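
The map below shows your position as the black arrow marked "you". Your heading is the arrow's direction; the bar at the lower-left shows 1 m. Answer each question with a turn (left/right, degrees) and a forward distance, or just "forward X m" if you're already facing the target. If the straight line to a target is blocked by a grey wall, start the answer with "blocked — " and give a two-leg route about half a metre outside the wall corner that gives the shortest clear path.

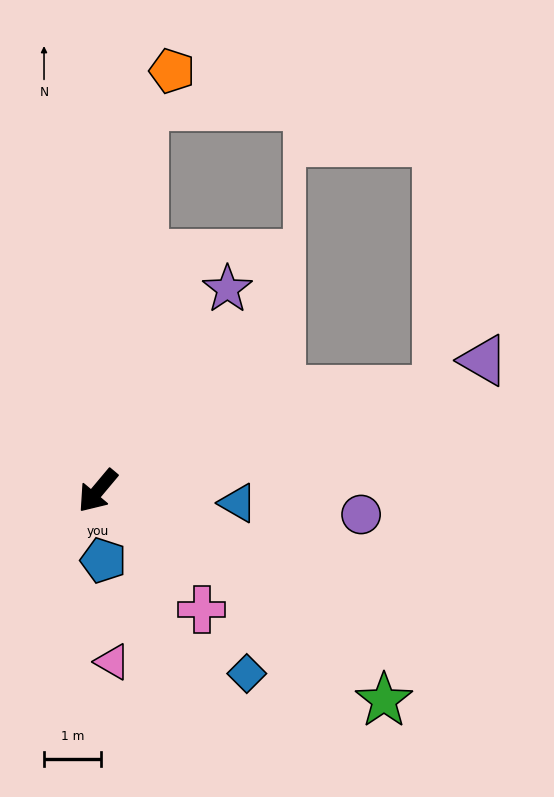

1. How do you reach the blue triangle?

turn left 125°, forward 2.5 m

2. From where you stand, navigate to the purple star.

turn right 173°, forward 4.2 m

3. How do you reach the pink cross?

turn left 81°, forward 2.8 m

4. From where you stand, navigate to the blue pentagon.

turn left 45°, forward 1.2 m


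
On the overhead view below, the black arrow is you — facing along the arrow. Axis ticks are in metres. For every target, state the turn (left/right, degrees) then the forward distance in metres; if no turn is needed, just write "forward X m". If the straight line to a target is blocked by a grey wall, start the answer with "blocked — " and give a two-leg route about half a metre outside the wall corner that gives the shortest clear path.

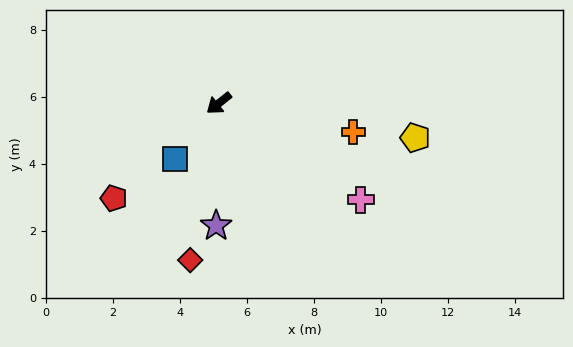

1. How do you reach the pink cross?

turn left 107°, forward 5.1 m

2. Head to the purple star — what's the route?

turn left 50°, forward 3.7 m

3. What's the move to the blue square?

turn left 13°, forward 2.1 m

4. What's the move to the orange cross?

turn left 129°, forward 4.1 m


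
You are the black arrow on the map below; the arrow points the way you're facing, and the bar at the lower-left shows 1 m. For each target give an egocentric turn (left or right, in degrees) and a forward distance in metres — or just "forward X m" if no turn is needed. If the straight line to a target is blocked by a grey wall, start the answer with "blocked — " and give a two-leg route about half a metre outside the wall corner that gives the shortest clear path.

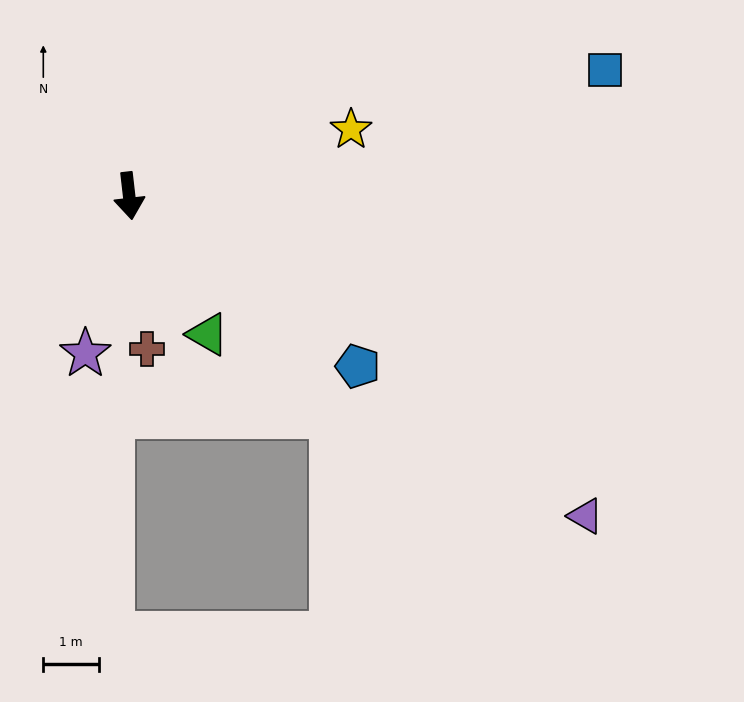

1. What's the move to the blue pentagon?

turn left 47°, forward 5.1 m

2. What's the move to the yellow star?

turn left 100°, forward 4.2 m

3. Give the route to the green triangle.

turn left 23°, forward 2.9 m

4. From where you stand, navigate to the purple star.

turn right 22°, forward 2.9 m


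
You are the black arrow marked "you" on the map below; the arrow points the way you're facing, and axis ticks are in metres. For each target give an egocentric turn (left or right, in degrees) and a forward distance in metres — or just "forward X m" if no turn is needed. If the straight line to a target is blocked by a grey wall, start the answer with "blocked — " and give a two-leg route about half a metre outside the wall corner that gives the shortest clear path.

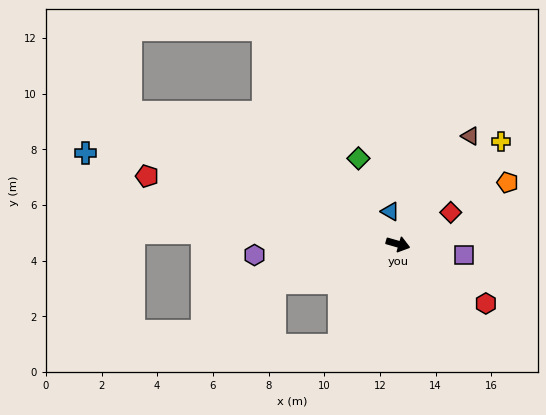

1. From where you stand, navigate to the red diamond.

turn left 47°, forward 2.2 m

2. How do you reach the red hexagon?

turn right 18°, forward 3.8 m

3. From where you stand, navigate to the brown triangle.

turn left 72°, forward 4.7 m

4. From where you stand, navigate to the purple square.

turn left 6°, forward 2.4 m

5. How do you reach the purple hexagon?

turn right 160°, forward 5.2 m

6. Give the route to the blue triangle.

turn left 119°, forward 1.2 m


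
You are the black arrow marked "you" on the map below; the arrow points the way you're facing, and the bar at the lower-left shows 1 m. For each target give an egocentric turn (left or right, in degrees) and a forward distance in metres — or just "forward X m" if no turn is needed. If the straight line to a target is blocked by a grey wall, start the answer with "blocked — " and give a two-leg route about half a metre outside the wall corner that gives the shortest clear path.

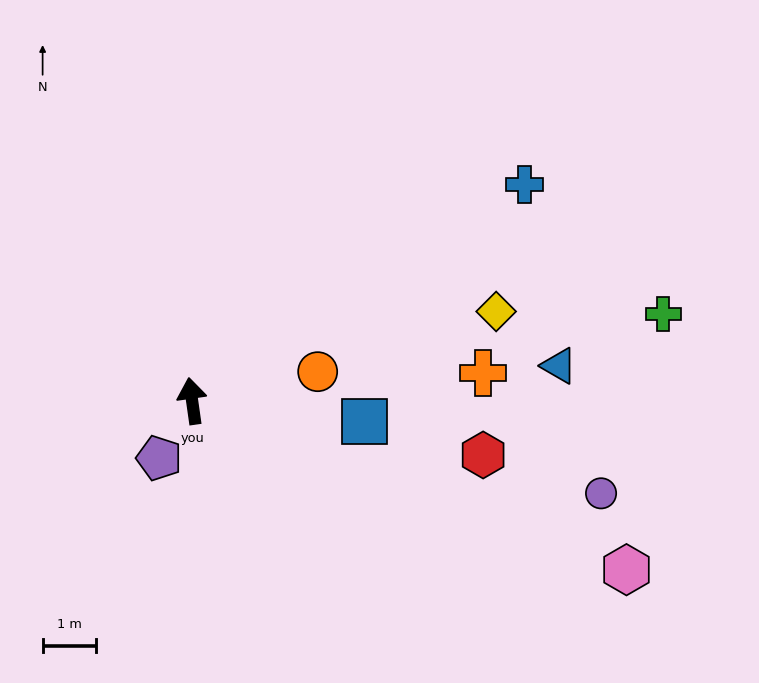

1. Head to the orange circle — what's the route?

turn right 85°, forward 2.4 m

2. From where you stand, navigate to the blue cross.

turn right 65°, forward 7.4 m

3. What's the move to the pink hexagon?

turn right 119°, forward 8.7 m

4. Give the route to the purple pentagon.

turn left 142°, forward 1.2 m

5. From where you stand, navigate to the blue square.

turn right 105°, forward 3.2 m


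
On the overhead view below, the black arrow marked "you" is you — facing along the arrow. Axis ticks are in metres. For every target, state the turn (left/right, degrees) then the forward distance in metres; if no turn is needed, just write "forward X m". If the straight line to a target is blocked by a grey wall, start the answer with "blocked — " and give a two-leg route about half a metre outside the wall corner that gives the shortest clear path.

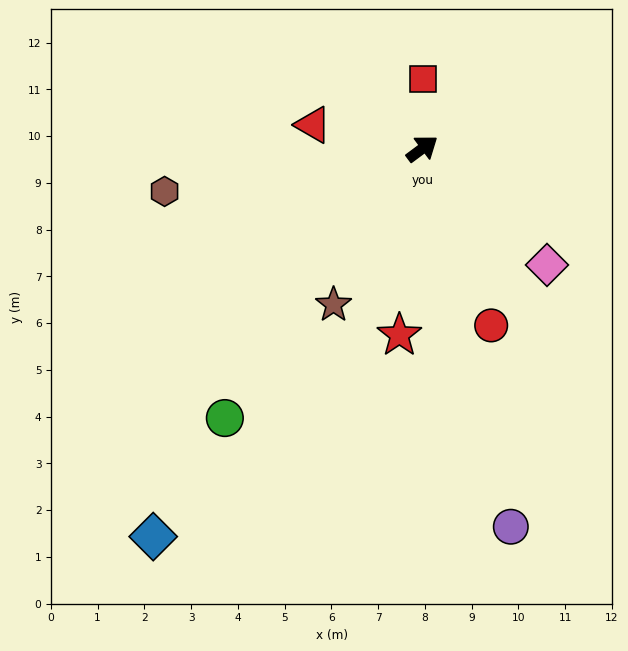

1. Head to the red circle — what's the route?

turn right 105°, forward 4.1 m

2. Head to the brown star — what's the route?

turn right 156°, forward 3.8 m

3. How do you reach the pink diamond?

turn right 80°, forward 3.6 m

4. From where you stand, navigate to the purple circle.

turn right 113°, forward 8.3 m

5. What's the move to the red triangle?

turn left 131°, forward 2.4 m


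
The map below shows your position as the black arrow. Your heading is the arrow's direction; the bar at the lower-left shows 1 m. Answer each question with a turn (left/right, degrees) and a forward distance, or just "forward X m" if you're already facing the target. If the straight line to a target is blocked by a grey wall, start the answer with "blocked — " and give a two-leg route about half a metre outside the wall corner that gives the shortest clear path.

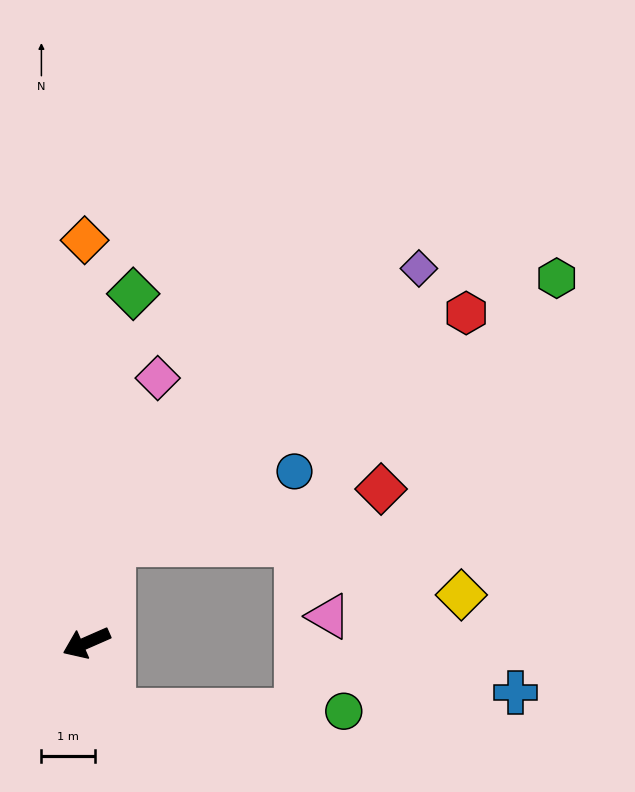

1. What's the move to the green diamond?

turn right 121°, forward 6.5 m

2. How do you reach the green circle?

blocked — turn left 88°, forward 1.4 m, then turn left 68°, forward 4.3 m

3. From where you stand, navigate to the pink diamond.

turn right 129°, forward 5.1 m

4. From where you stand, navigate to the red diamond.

blocked — turn right 129°, forward 1.9 m, then turn right 63°, forward 5.1 m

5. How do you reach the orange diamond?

turn right 113°, forward 7.5 m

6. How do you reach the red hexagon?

blocked — turn right 129°, forward 1.9 m, then turn right 42°, forward 7.8 m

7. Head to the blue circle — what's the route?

blocked — turn right 129°, forward 1.9 m, then turn right 53°, forward 3.6 m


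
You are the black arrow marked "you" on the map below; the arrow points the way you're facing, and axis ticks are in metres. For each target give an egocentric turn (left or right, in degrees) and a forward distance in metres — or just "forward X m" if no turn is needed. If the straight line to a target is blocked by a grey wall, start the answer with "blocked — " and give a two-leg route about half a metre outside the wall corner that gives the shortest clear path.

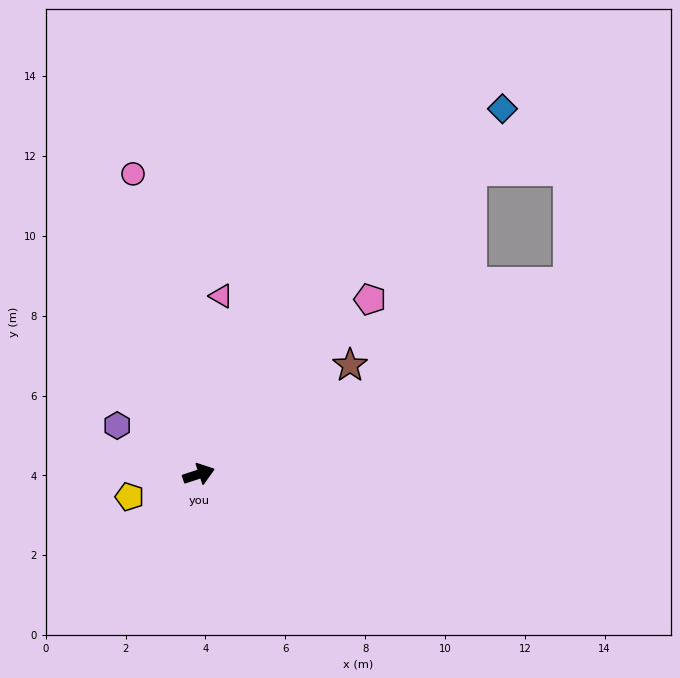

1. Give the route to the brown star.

turn left 18°, forward 4.7 m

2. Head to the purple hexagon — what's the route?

turn left 131°, forward 2.4 m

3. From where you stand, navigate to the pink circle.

turn left 84°, forward 7.7 m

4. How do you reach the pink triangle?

turn left 65°, forward 4.5 m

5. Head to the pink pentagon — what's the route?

turn left 27°, forward 6.1 m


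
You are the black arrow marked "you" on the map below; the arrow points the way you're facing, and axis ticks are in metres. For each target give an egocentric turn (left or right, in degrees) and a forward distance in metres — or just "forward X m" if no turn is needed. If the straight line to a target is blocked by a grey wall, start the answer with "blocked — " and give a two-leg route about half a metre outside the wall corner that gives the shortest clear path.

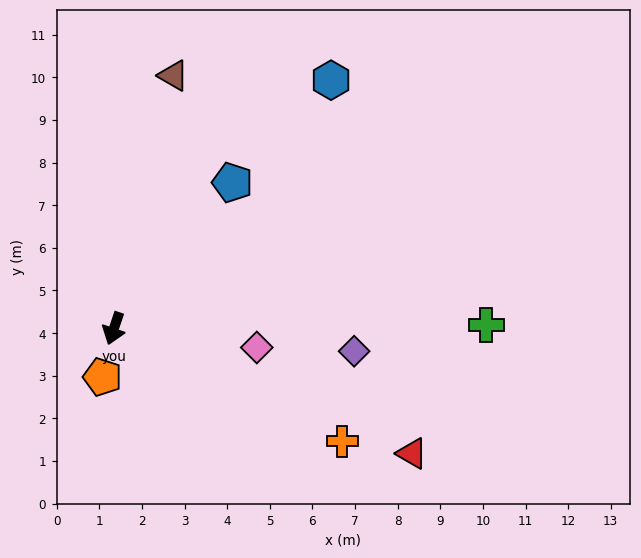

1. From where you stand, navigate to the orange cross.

turn left 82°, forward 6.0 m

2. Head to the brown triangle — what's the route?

turn right 175°, forward 6.1 m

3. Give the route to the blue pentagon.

turn left 160°, forward 4.4 m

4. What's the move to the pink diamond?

turn left 101°, forward 3.4 m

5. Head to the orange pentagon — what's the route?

turn left 5°, forward 1.2 m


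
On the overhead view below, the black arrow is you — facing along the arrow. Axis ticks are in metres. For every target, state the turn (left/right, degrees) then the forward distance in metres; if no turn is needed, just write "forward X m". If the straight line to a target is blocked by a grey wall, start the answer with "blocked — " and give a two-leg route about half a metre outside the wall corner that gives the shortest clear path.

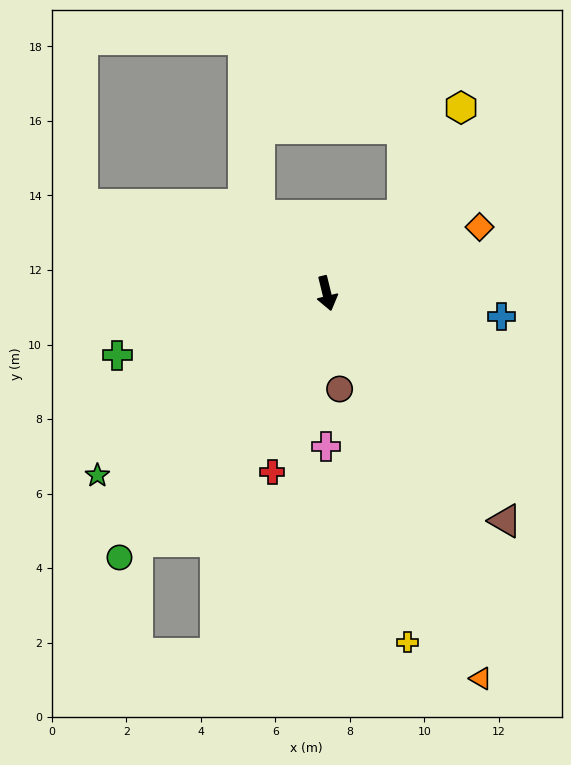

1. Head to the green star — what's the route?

turn right 65°, forward 7.9 m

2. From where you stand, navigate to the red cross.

turn right 31°, forward 5.0 m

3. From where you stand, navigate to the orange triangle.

turn left 8°, forward 11.1 m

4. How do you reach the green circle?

turn right 52°, forward 9.0 m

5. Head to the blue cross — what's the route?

turn left 69°, forward 4.7 m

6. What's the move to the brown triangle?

turn left 24°, forward 7.8 m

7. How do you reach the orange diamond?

turn left 100°, forward 4.5 m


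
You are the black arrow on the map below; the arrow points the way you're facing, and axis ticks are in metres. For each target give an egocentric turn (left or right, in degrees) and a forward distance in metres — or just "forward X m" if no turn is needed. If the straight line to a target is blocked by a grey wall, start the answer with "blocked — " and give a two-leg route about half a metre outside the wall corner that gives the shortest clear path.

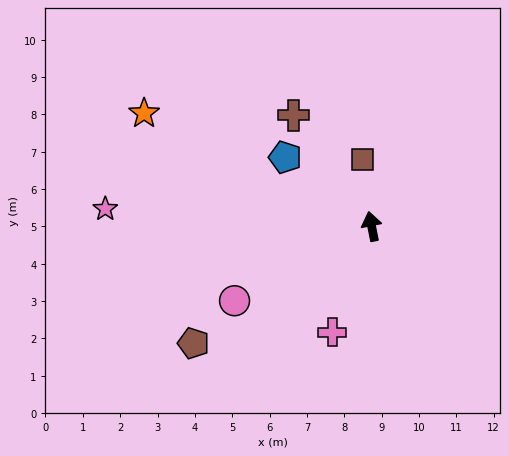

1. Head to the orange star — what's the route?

turn left 52°, forward 6.8 m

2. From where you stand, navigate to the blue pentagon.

turn left 40°, forward 3.0 m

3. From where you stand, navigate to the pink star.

turn left 75°, forward 7.1 m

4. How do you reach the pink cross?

turn left 148°, forward 3.0 m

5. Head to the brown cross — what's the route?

turn left 24°, forward 3.6 m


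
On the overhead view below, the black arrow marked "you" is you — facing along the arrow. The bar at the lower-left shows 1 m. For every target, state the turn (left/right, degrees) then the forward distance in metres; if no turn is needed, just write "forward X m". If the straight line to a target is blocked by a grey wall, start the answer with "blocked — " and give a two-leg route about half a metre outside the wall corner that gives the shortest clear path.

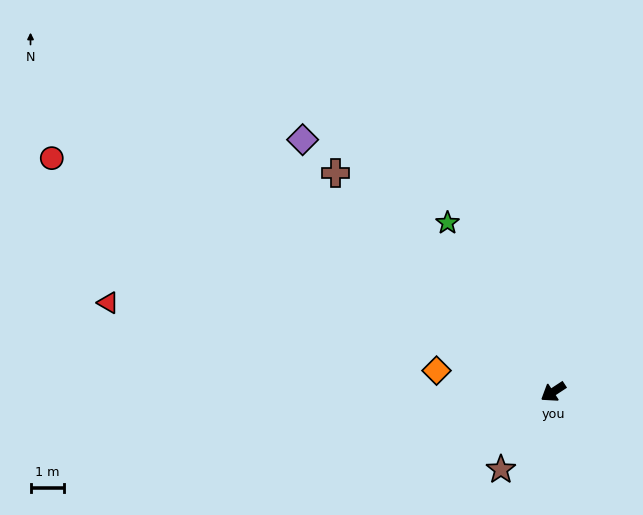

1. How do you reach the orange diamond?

turn right 44°, forward 3.5 m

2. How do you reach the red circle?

turn right 58°, forward 16.3 m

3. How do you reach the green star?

turn right 91°, forward 5.9 m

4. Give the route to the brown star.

turn left 23°, forward 2.8 m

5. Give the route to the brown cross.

turn right 78°, forward 9.1 m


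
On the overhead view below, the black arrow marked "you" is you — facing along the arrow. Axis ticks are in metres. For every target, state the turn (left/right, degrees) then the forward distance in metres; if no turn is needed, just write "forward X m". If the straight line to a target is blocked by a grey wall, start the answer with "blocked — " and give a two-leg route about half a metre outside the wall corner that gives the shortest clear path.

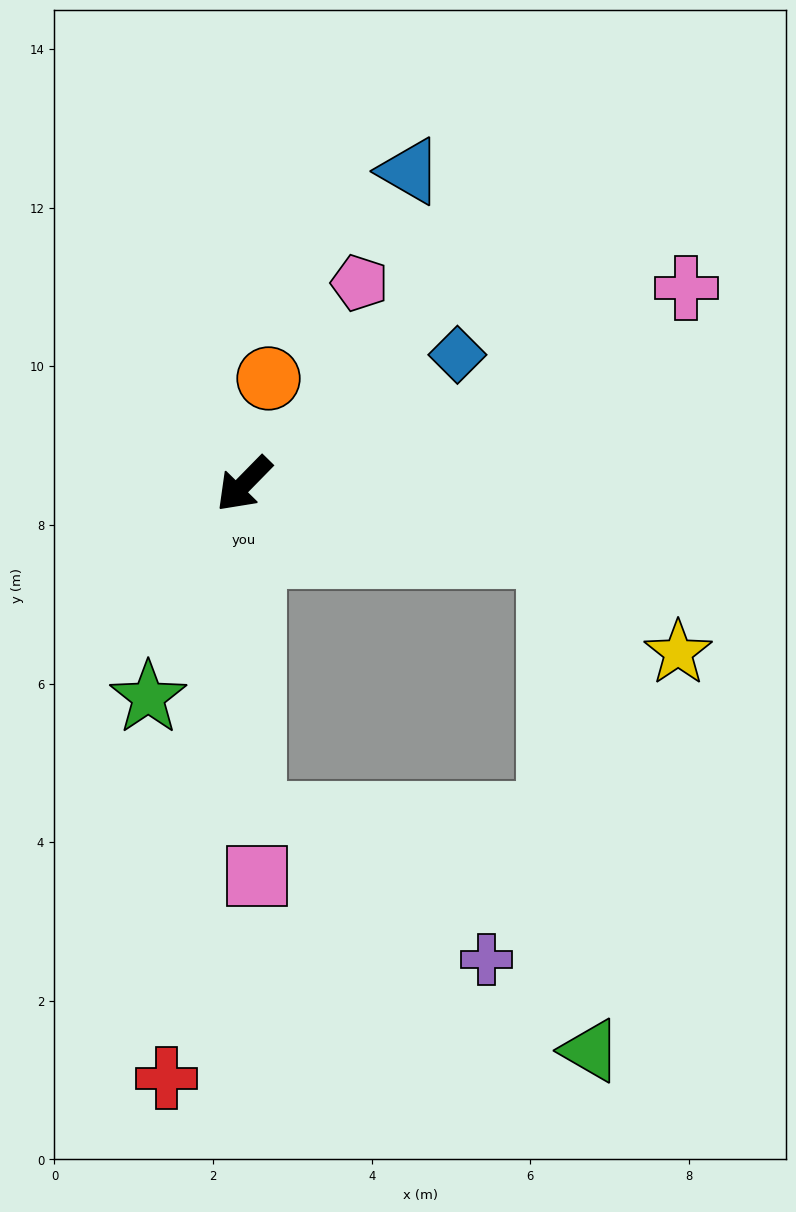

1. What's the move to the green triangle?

blocked — turn left 122°, forward 4.0 m, then turn right 73°, forward 6.3 m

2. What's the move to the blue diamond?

turn left 166°, forward 3.1 m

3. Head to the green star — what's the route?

turn left 20°, forward 2.9 m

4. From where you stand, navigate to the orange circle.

turn right 149°, forward 1.4 m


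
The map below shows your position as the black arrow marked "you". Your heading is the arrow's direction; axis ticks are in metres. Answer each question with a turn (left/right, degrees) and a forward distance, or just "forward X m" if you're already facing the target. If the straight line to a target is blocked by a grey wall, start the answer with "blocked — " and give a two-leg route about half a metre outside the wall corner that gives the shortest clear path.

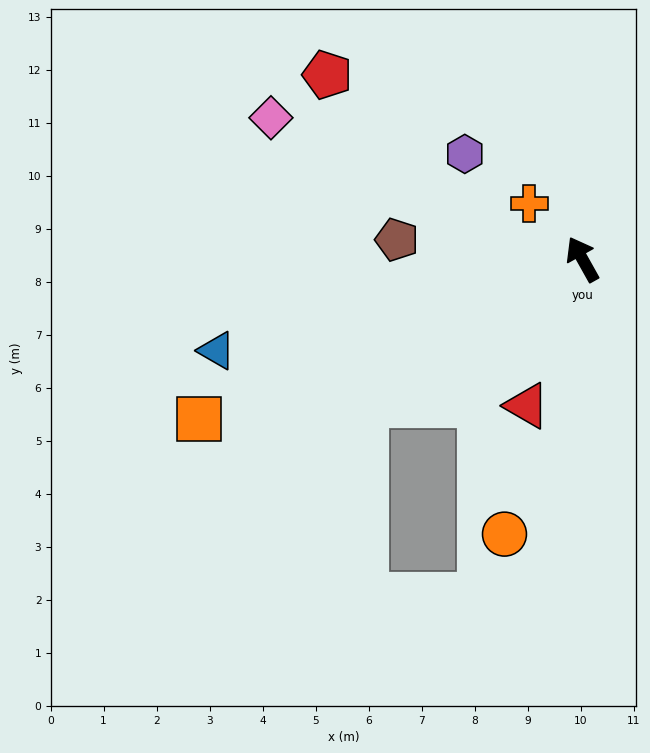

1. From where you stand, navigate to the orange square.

turn left 83°, forward 7.8 m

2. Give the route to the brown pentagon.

turn left 55°, forward 3.5 m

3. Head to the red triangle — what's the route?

turn left 130°, forward 3.0 m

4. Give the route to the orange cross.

turn left 15°, forward 1.5 m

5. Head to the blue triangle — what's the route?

turn left 75°, forward 7.1 m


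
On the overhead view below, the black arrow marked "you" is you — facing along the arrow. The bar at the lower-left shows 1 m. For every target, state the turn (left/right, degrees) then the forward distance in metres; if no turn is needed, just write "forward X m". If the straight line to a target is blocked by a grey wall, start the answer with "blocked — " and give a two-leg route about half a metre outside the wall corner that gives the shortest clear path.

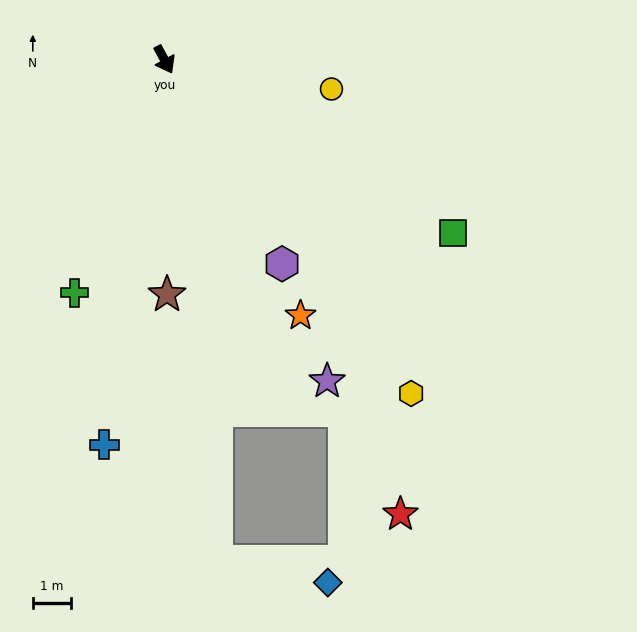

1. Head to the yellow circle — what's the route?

turn left 52°, forward 4.4 m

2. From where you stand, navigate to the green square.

turn left 30°, forward 8.7 m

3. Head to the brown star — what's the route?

turn right 28°, forward 6.1 m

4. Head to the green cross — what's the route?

turn right 50°, forward 6.5 m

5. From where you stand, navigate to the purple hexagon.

forward 6.1 m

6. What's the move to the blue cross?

turn right 37°, forward 10.1 m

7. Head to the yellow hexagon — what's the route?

turn left 8°, forward 10.8 m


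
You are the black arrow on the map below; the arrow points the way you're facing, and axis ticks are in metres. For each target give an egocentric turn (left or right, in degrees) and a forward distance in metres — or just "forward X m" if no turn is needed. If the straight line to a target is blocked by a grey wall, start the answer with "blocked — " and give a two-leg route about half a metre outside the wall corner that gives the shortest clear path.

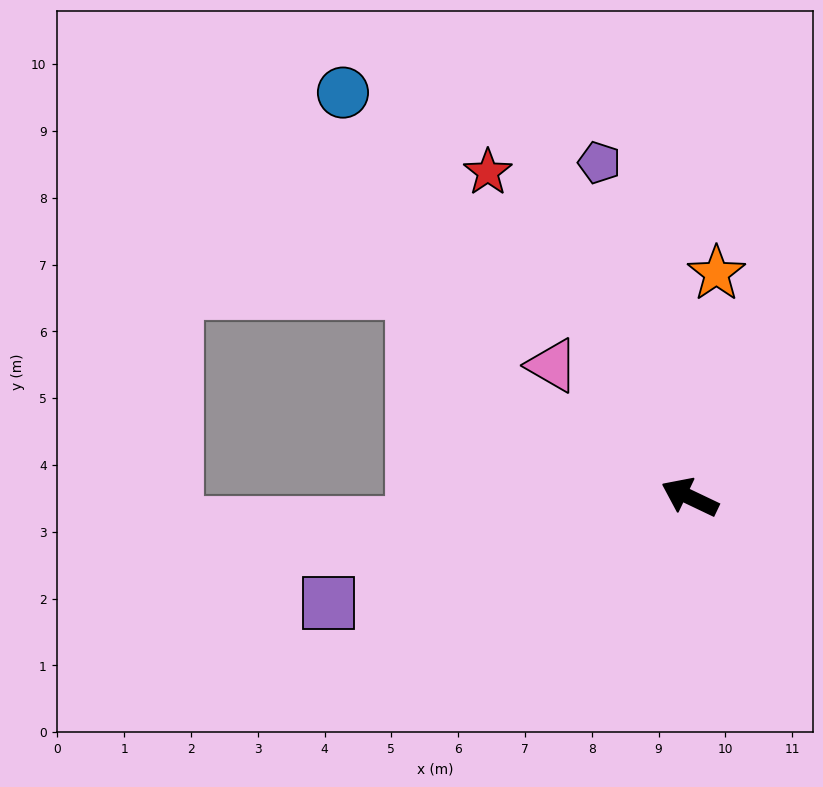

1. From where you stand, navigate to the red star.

turn right 33°, forward 5.7 m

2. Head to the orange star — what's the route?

turn right 71°, forward 3.4 m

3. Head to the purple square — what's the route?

turn left 42°, forward 5.6 m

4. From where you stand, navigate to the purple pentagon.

turn right 49°, forward 5.2 m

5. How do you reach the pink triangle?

turn right 18°, forward 2.9 m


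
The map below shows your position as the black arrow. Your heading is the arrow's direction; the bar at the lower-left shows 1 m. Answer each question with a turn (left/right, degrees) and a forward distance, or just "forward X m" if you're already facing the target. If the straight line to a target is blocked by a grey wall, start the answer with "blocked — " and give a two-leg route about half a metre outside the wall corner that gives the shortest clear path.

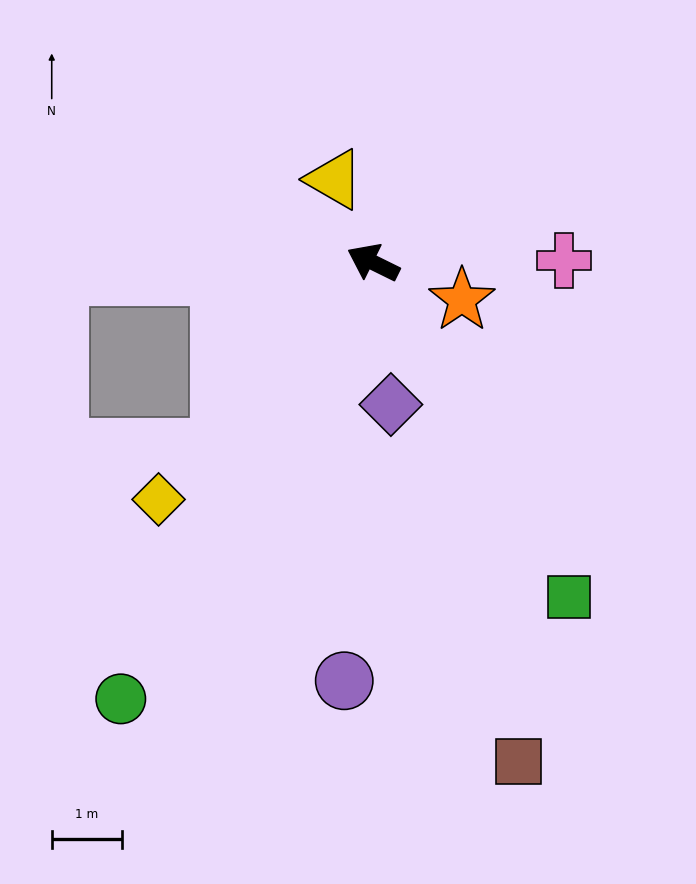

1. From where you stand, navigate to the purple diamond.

turn left 123°, forward 2.0 m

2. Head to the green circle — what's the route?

turn left 86°, forward 7.2 m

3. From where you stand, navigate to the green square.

turn left 147°, forward 5.5 m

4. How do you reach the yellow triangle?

turn right 39°, forward 1.3 m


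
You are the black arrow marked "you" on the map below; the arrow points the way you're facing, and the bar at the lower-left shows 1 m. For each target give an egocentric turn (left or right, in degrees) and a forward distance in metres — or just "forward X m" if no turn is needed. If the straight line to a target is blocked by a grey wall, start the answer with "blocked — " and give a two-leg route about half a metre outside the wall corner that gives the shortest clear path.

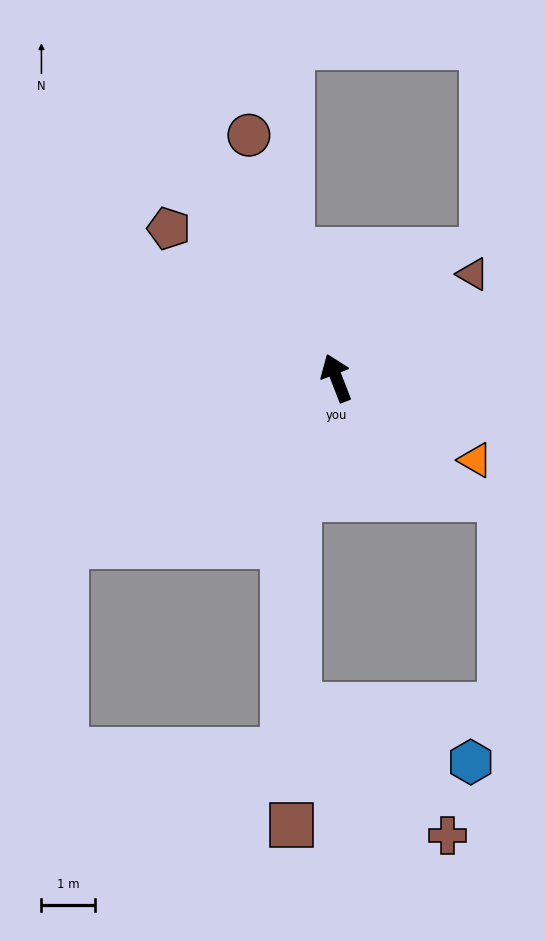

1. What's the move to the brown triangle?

turn right 74°, forward 3.2 m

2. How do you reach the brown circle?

forward 4.8 m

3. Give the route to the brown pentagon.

turn left 27°, forward 4.2 m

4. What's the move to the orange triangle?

turn right 142°, forward 3.0 m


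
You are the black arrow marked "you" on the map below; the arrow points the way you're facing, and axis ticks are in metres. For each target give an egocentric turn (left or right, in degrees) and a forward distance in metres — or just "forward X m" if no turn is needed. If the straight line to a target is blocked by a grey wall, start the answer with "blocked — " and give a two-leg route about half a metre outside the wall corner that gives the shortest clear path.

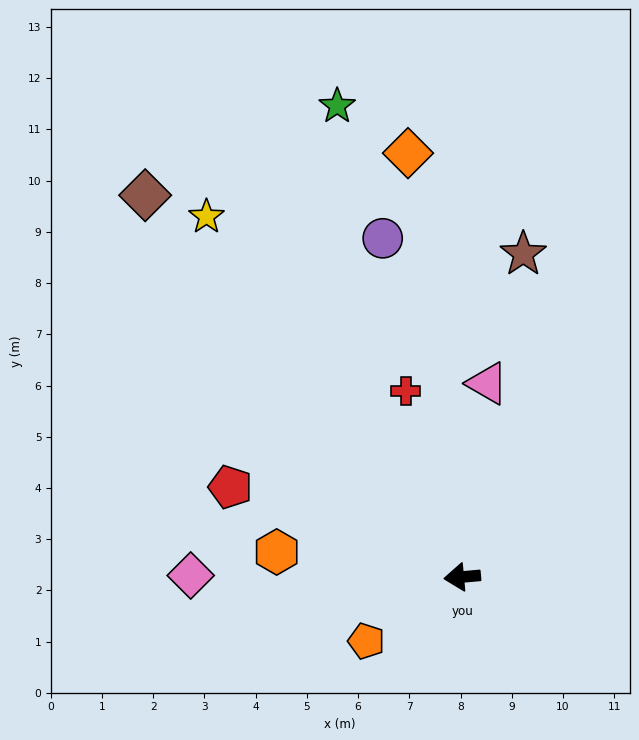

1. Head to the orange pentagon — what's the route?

turn left 29°, forward 2.3 m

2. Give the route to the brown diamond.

turn right 55°, forward 9.7 m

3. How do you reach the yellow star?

turn right 60°, forward 8.6 m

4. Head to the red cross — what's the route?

turn right 78°, forward 3.8 m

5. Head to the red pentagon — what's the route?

turn right 26°, forward 4.9 m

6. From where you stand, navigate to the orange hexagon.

turn right 13°, forward 3.7 m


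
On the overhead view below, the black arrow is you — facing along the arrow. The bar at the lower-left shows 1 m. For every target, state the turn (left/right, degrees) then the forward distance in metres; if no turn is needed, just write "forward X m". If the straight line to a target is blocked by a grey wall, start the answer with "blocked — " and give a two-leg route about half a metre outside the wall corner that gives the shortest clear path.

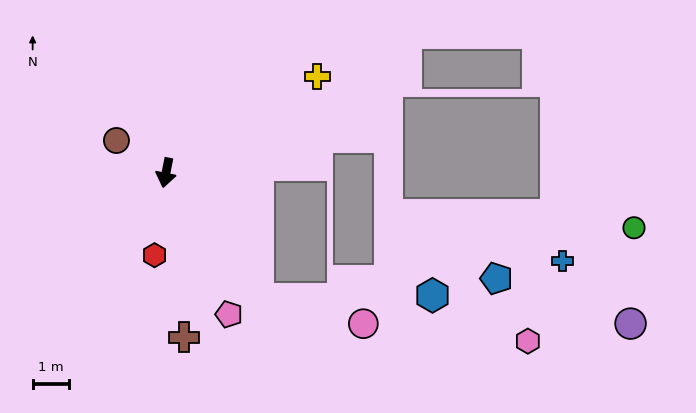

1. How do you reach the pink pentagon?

turn left 35°, forward 4.2 m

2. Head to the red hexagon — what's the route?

turn left 3°, forward 2.3 m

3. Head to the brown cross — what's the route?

turn left 17°, forward 4.5 m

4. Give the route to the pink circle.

blocked — turn left 48°, forward 4.2 m, then turn left 40°, forward 2.9 m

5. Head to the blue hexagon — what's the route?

blocked — turn left 48°, forward 4.2 m, then turn left 54°, forward 4.7 m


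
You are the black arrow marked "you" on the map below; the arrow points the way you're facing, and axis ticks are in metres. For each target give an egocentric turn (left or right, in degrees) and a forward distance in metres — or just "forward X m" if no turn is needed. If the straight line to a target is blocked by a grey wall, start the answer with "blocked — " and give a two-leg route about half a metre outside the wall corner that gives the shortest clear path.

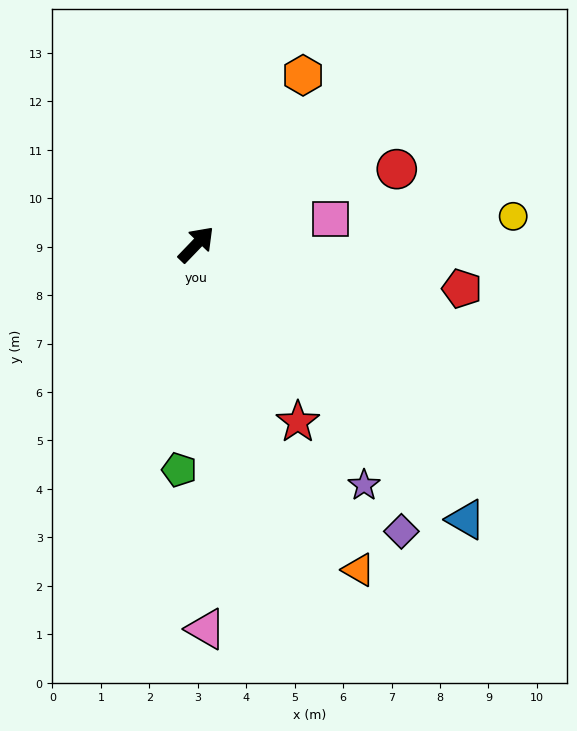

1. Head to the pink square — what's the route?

turn right 36°, forward 2.8 m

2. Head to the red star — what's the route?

turn right 106°, forward 4.2 m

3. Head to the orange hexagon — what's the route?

turn left 12°, forward 4.1 m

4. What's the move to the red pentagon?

turn right 56°, forward 5.6 m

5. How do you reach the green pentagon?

turn right 140°, forward 4.7 m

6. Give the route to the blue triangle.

turn right 92°, forward 8.0 m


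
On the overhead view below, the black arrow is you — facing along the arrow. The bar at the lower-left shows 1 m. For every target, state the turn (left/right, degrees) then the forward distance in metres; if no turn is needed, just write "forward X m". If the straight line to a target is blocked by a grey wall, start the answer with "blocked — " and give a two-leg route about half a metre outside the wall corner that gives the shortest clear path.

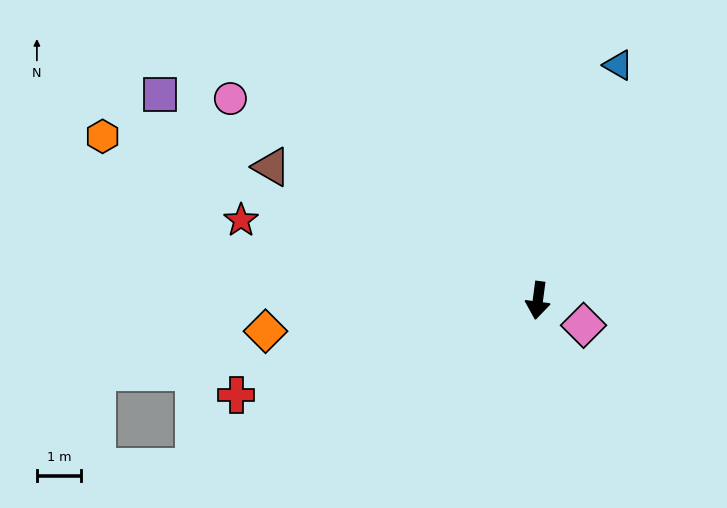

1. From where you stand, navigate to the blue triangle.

turn left 169°, forward 5.6 m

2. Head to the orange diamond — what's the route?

turn right 76°, forward 6.2 m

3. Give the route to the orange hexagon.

turn right 103°, forward 10.5 m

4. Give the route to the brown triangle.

turn right 109°, forward 6.7 m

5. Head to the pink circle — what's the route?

turn right 116°, forward 8.3 m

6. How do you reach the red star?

turn right 98°, forward 6.9 m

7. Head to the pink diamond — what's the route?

turn left 69°, forward 1.2 m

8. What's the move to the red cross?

turn right 65°, forward 7.1 m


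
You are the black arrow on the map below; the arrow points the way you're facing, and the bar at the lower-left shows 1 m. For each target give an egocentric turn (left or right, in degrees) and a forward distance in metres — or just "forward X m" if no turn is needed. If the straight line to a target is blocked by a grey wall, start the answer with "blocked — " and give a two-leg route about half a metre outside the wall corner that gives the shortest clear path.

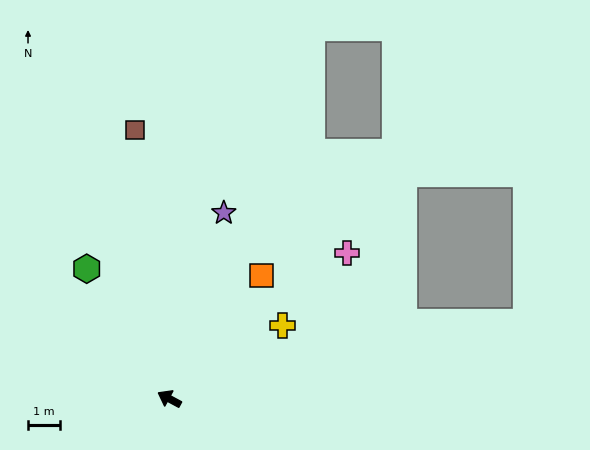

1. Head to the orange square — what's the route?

turn right 99°, forward 4.9 m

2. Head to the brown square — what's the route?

turn right 54°, forward 8.6 m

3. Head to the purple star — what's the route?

turn right 78°, forward 6.1 m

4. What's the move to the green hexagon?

turn right 29°, forward 4.9 m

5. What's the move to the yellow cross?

turn right 119°, forward 4.3 m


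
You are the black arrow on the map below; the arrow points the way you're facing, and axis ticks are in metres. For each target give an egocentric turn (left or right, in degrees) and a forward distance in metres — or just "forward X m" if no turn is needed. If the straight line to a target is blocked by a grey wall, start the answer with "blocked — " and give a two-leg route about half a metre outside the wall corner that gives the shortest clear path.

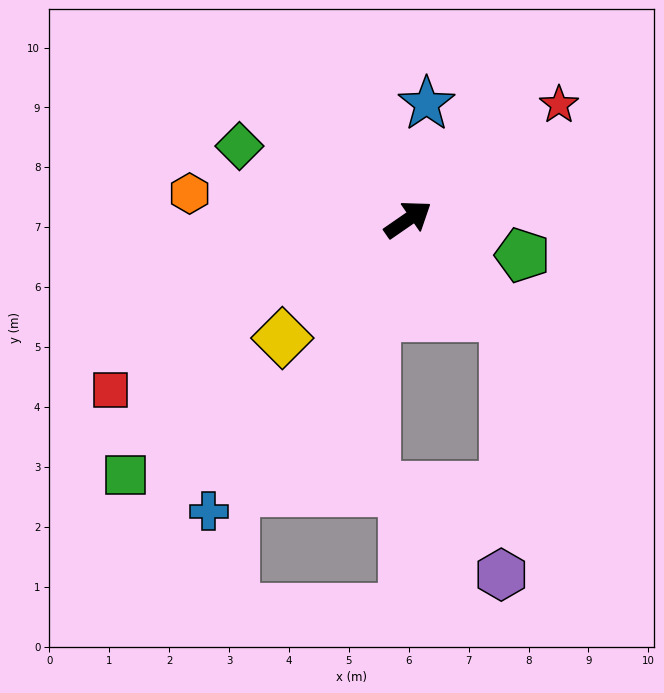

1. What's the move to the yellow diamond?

turn right 171°, forward 2.9 m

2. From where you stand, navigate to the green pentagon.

turn right 52°, forward 2.0 m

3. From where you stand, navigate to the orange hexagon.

turn left 139°, forward 3.7 m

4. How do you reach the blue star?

turn left 46°, forward 2.0 m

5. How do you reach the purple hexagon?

blocked — turn right 79°, forward 2.3 m, then turn right 47°, forward 4.3 m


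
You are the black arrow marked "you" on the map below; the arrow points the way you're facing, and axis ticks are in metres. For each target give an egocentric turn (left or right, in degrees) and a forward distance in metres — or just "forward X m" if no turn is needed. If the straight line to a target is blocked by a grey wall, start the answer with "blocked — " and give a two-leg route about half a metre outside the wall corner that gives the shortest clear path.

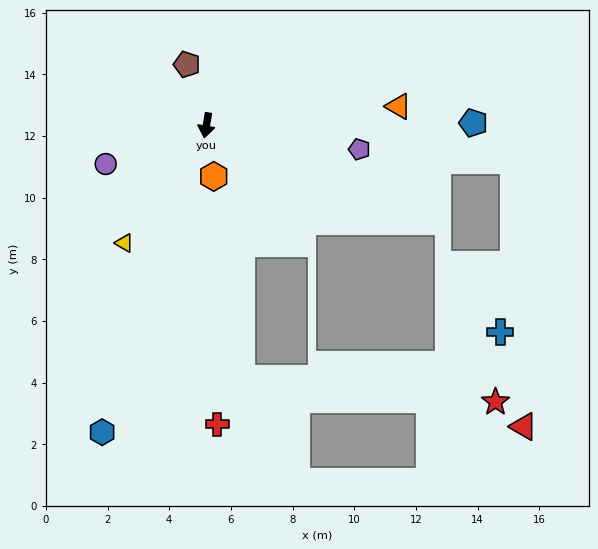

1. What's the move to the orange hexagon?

turn left 18°, forward 1.7 m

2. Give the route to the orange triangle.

turn left 105°, forward 6.3 m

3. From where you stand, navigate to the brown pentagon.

turn right 153°, forward 2.1 m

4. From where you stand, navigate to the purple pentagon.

turn left 91°, forward 5.0 m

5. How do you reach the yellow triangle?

turn right 25°, forward 4.7 m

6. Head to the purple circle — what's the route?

turn right 59°, forward 3.5 m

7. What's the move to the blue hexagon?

turn right 9°, forward 10.5 m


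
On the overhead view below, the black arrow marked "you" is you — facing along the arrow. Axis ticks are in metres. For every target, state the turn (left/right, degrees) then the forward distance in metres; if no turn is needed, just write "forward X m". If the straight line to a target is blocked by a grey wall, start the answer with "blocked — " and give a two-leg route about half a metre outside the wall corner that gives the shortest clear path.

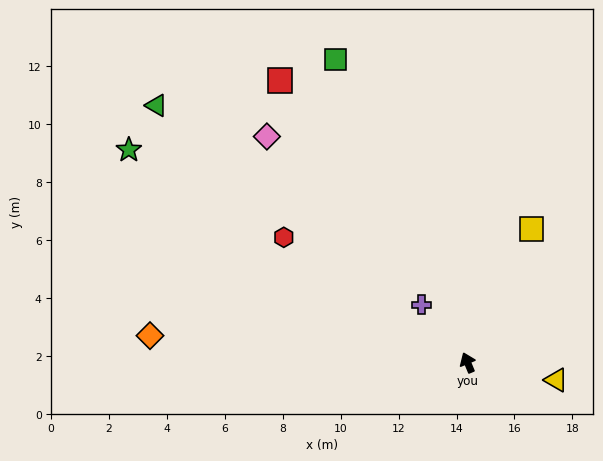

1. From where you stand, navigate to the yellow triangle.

turn right 124°, forward 3.1 m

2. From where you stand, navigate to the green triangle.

turn left 28°, forward 13.9 m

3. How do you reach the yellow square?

turn right 48°, forward 5.1 m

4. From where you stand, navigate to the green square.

forward 11.4 m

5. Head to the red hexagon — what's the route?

turn left 33°, forward 7.7 m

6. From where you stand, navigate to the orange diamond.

turn left 63°, forward 11.0 m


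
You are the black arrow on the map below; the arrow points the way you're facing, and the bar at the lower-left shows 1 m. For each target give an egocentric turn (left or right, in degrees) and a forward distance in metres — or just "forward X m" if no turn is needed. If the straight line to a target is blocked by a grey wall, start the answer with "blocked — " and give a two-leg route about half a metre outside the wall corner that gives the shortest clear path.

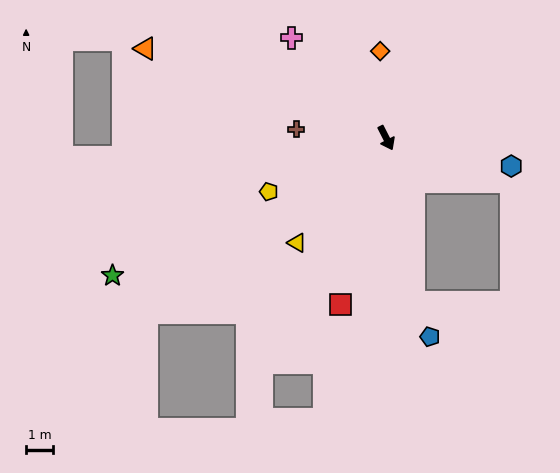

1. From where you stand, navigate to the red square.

turn right 42°, forward 6.3 m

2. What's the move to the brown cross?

turn right 123°, forward 3.3 m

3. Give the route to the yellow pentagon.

turn right 92°, forward 4.7 m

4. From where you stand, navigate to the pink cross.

turn right 164°, forward 5.1 m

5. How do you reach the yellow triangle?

turn right 67°, forward 5.1 m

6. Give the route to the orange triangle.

turn right 137°, forward 9.4 m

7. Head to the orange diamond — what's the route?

turn left 157°, forward 3.2 m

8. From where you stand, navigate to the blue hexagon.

turn left 50°, forward 4.7 m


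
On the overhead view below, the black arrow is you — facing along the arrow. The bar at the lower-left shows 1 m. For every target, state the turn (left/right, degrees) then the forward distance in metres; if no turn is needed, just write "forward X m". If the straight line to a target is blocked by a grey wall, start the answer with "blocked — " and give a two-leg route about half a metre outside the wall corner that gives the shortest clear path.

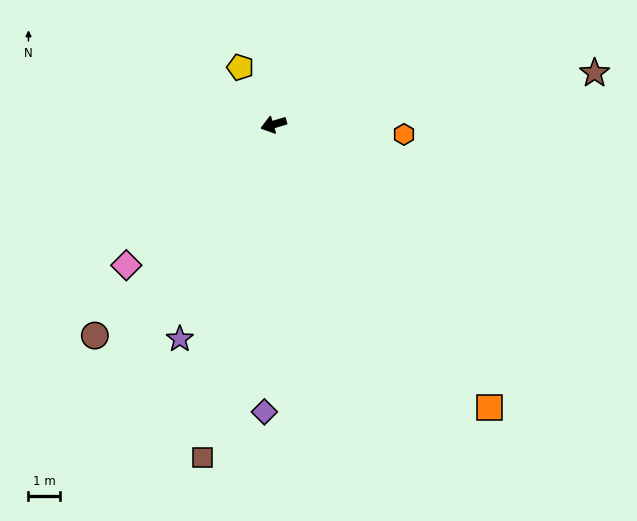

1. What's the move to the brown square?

turn left 61°, forward 10.7 m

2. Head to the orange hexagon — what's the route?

turn left 159°, forward 4.1 m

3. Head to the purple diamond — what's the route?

turn left 71°, forward 9.1 m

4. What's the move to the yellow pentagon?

turn right 76°, forward 2.1 m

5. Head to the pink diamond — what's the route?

turn left 27°, forward 6.4 m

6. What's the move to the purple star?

turn left 50°, forward 7.4 m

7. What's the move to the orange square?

turn left 111°, forward 11.2 m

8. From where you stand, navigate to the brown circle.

turn left 33°, forward 8.7 m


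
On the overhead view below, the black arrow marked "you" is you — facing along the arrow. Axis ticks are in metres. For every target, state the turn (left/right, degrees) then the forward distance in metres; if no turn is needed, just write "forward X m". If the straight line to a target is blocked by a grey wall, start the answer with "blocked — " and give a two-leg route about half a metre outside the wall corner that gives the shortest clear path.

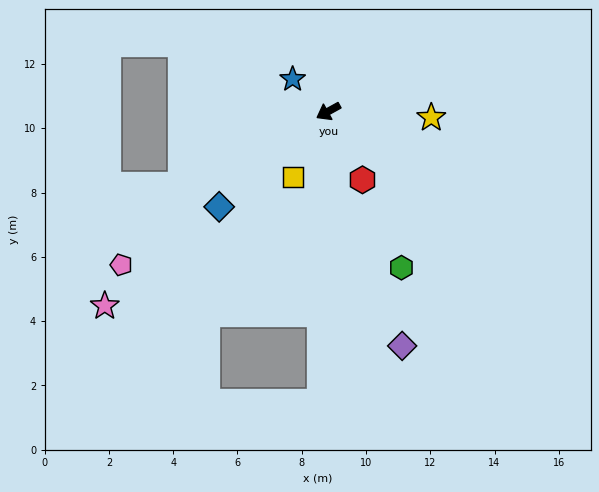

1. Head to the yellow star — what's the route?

turn left 148°, forward 3.2 m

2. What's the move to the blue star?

turn right 71°, forward 1.5 m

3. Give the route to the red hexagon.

turn left 88°, forward 2.4 m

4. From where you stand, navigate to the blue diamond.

turn left 12°, forward 4.5 m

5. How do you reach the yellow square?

turn left 33°, forward 2.3 m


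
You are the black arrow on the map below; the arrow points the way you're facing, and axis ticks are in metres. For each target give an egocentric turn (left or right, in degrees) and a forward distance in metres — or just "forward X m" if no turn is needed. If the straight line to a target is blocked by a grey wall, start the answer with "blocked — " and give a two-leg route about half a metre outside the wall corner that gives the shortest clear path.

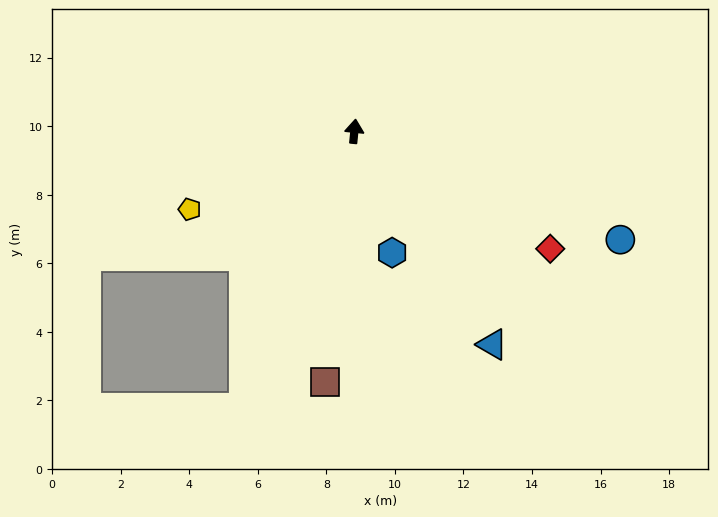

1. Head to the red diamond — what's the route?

turn right 115°, forward 6.7 m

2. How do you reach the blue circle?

turn right 106°, forward 8.4 m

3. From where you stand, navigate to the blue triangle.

turn right 141°, forward 7.4 m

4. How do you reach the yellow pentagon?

turn left 121°, forward 5.3 m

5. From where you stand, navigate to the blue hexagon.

turn right 157°, forward 3.7 m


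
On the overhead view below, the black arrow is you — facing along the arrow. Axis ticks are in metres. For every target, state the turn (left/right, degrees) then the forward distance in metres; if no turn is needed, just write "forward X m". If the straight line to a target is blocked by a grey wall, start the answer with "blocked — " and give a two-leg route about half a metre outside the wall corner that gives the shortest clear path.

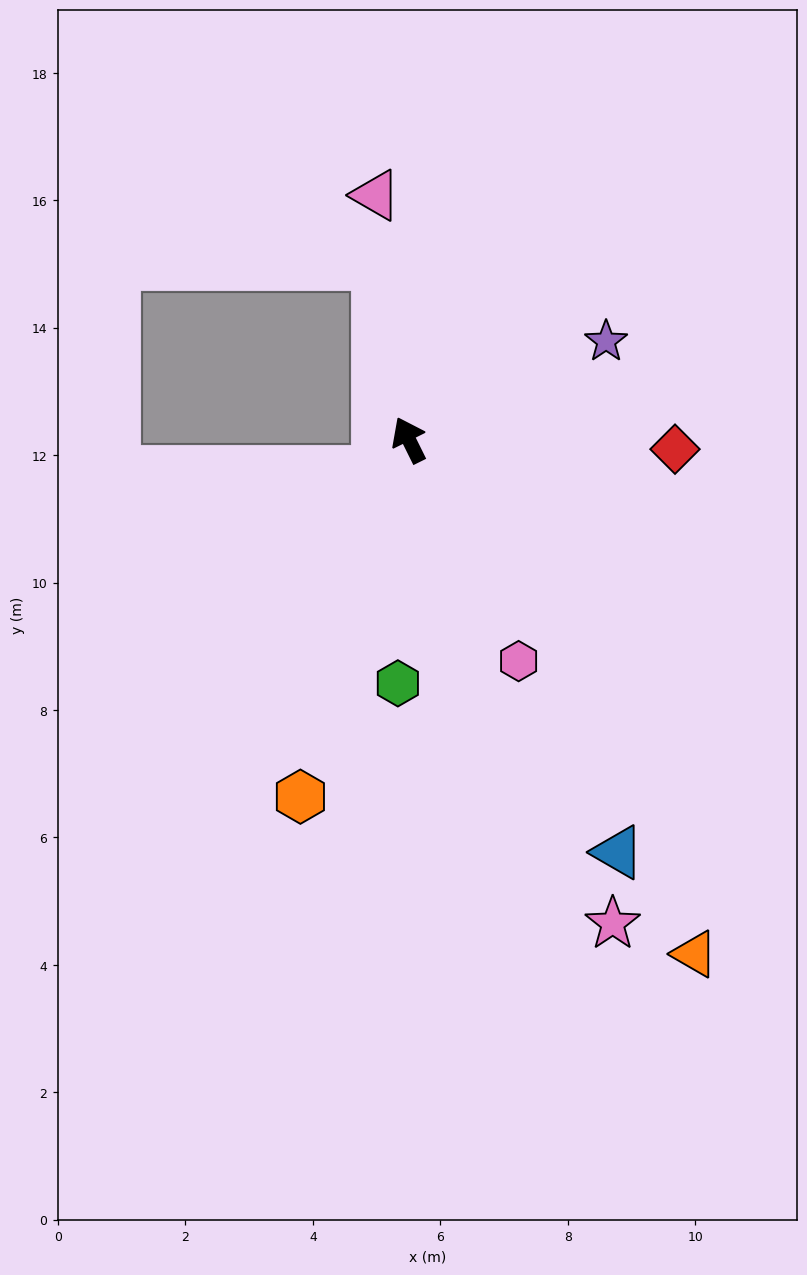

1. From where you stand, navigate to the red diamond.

turn right 118°, forward 4.2 m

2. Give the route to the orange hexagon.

turn left 137°, forward 5.9 m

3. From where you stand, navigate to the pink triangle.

turn right 19°, forward 3.9 m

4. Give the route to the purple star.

turn right 90°, forward 3.5 m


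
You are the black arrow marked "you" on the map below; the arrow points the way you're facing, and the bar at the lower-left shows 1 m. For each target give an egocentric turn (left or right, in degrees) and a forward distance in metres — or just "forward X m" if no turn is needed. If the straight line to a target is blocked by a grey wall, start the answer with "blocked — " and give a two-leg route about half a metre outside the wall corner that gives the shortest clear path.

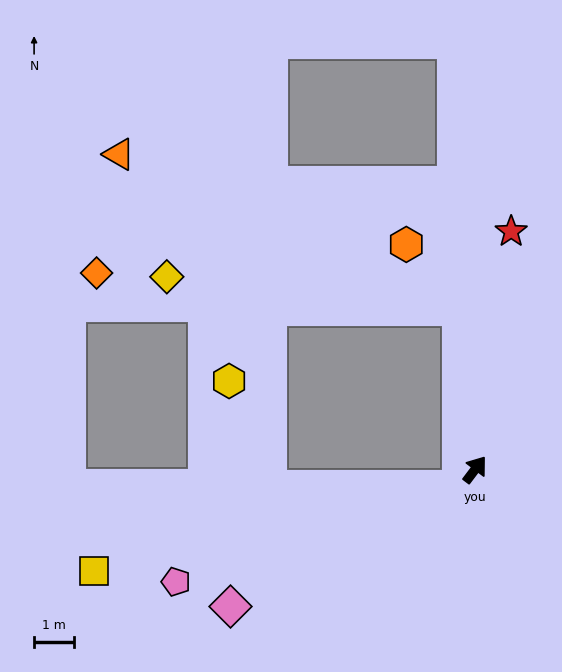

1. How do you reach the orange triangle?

blocked — turn left 43°, forward 4.0 m, then turn left 60°, forward 9.3 m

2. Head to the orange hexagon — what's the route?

blocked — turn left 43°, forward 4.0 m, then turn left 33°, forward 2.1 m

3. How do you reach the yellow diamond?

blocked — turn left 43°, forward 4.0 m, then turn left 78°, forward 7.3 m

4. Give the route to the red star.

turn left 28°, forward 6.0 m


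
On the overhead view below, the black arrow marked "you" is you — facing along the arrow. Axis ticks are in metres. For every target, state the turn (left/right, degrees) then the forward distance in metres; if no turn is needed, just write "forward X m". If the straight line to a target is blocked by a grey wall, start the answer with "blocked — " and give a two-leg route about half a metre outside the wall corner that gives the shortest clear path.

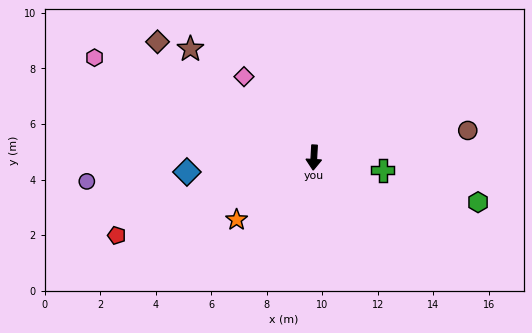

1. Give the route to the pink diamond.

turn right 136°, forward 3.8 m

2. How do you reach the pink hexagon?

turn right 111°, forward 8.7 m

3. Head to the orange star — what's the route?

turn right 48°, forward 3.6 m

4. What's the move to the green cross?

turn left 83°, forward 2.5 m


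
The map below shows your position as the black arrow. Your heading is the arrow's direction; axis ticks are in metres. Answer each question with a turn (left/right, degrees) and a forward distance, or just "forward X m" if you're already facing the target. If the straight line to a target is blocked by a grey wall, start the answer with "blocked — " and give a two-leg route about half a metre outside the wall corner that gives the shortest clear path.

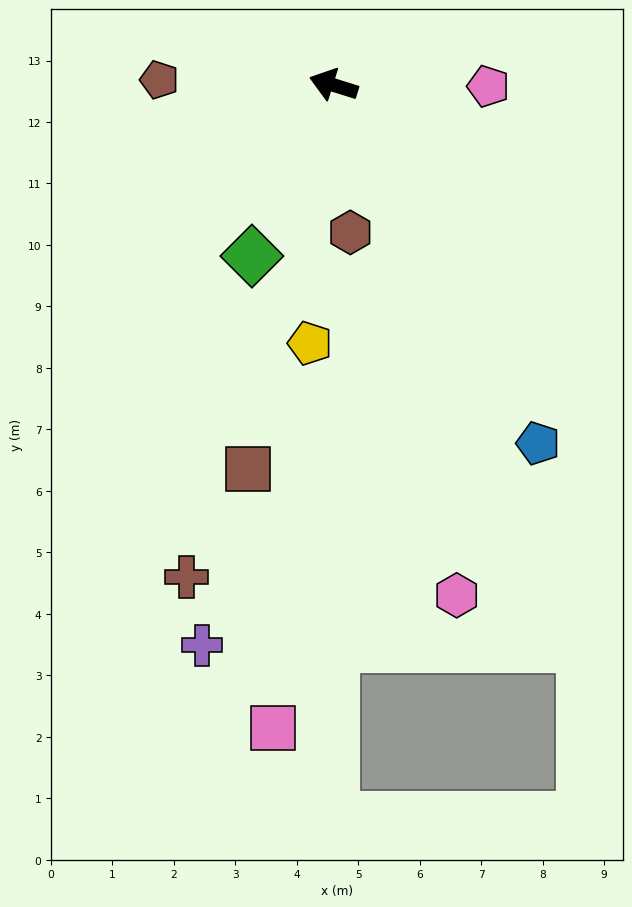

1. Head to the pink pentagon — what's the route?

turn right 163°, forward 2.5 m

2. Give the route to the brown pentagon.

turn left 16°, forward 2.8 m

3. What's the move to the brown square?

turn left 95°, forward 6.4 m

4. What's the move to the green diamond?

turn left 82°, forward 3.1 m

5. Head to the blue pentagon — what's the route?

turn left 137°, forward 6.7 m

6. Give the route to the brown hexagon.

turn left 114°, forward 2.4 m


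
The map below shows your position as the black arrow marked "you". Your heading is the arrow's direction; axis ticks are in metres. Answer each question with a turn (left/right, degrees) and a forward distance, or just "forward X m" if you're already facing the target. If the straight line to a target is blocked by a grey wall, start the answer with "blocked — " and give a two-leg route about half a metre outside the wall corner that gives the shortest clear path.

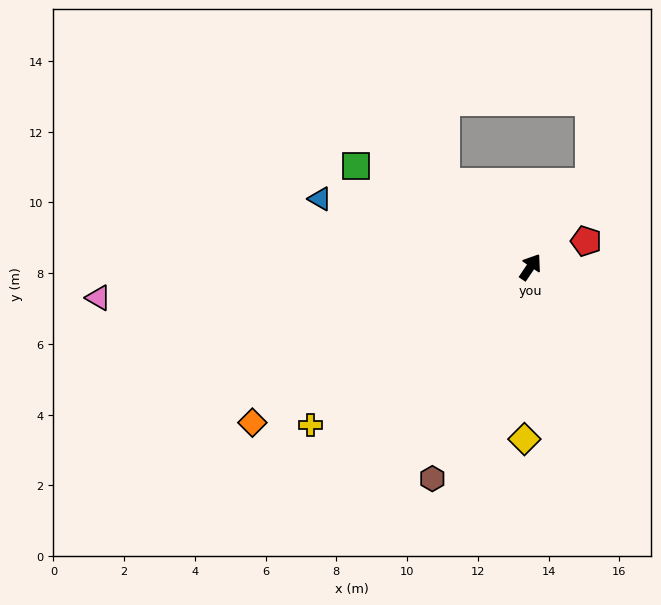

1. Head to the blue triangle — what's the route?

turn left 106°, forward 6.3 m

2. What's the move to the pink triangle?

turn left 128°, forward 12.2 m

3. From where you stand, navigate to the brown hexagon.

turn right 171°, forward 6.6 m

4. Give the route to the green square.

turn left 94°, forward 5.7 m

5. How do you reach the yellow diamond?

turn right 148°, forward 4.9 m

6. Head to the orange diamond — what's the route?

turn left 153°, forward 9.0 m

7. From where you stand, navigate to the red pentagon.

turn right 31°, forward 1.7 m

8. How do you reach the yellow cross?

turn left 160°, forward 7.7 m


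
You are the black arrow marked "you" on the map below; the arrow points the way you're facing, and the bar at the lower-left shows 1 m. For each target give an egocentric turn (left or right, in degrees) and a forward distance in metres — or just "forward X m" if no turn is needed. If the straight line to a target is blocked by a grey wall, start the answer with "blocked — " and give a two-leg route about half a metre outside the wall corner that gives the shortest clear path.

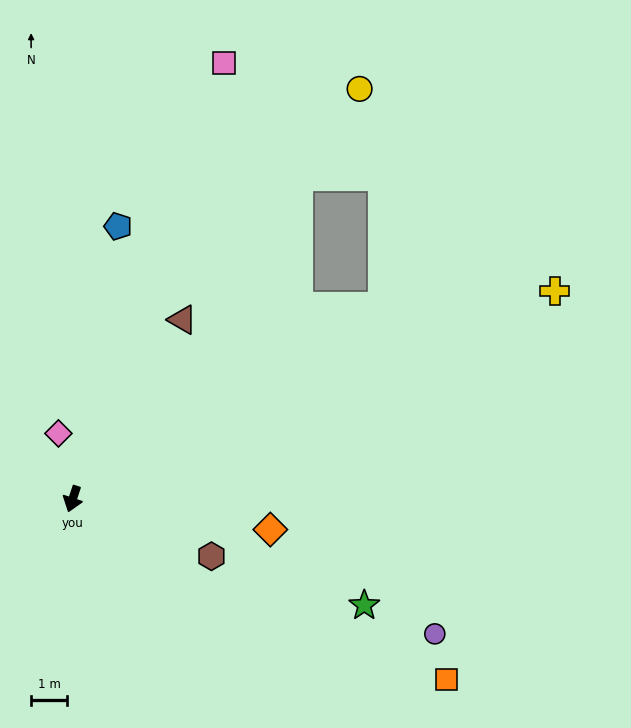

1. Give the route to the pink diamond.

turn right 149°, forward 1.9 m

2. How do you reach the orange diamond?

turn left 100°, forward 5.6 m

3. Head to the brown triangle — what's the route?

turn left 167°, forward 5.8 m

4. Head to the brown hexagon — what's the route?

turn left 86°, forward 4.2 m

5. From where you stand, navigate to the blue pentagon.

turn right 171°, forward 7.7 m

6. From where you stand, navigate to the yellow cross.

turn left 132°, forward 14.6 m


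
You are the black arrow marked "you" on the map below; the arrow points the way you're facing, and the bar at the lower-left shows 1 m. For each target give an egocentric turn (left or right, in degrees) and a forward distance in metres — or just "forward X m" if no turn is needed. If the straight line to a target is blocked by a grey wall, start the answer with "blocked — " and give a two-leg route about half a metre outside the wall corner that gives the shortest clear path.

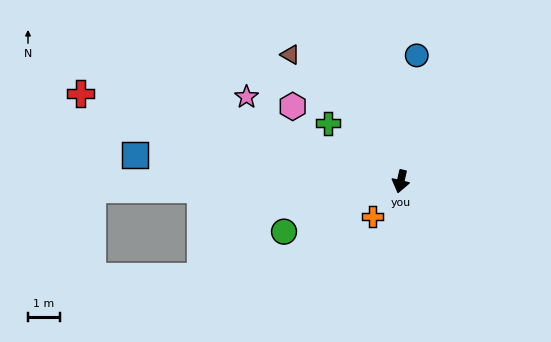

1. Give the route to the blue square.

turn right 83°, forward 8.4 m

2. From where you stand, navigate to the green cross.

turn right 116°, forward 2.9 m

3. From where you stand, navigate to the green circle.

turn right 54°, forward 4.0 m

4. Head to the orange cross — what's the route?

turn right 25°, forward 1.4 m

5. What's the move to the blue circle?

turn right 174°, forward 4.0 m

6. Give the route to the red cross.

turn right 92°, forward 10.4 m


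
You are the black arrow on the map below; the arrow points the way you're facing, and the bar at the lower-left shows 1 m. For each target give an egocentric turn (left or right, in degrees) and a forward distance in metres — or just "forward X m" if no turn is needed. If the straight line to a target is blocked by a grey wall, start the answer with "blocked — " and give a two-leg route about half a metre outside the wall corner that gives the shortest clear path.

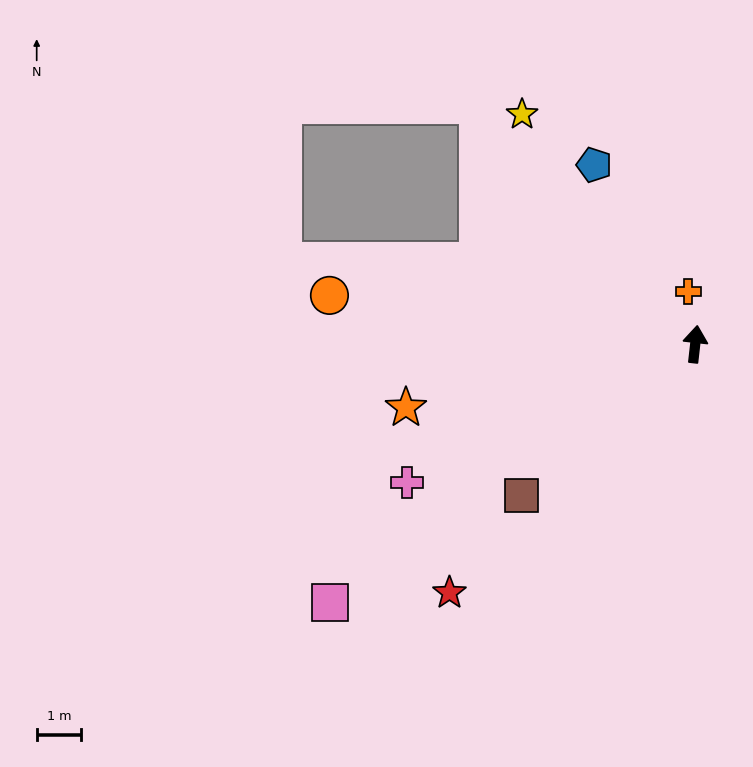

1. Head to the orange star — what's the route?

turn left 109°, forward 6.7 m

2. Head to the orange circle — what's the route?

turn left 89°, forward 8.3 m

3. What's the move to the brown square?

turn left 137°, forward 5.2 m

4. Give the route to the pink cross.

turn left 122°, forward 7.2 m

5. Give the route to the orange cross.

turn left 14°, forward 1.2 m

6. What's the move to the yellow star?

turn left 43°, forward 6.5 m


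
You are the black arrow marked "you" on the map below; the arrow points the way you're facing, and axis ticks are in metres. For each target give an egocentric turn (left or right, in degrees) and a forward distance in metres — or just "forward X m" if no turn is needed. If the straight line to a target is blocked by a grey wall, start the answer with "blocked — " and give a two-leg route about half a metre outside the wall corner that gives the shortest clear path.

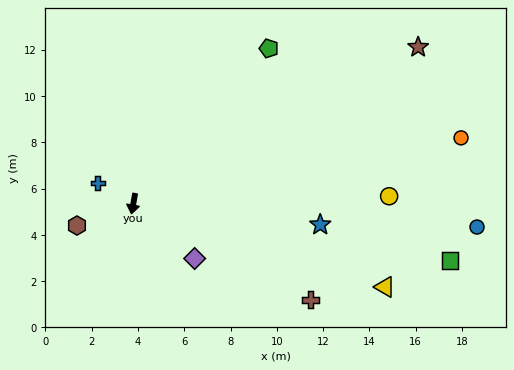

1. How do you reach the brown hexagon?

turn right 59°, forward 2.6 m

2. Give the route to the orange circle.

turn left 111°, forward 14.5 m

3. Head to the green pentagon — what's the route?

turn left 149°, forward 8.9 m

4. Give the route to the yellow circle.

turn left 102°, forward 11.1 m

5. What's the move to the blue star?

turn left 94°, forward 8.1 m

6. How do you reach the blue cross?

turn right 110°, forward 1.8 m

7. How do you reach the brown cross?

turn left 72°, forward 8.7 m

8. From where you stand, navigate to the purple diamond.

turn left 58°, forward 3.6 m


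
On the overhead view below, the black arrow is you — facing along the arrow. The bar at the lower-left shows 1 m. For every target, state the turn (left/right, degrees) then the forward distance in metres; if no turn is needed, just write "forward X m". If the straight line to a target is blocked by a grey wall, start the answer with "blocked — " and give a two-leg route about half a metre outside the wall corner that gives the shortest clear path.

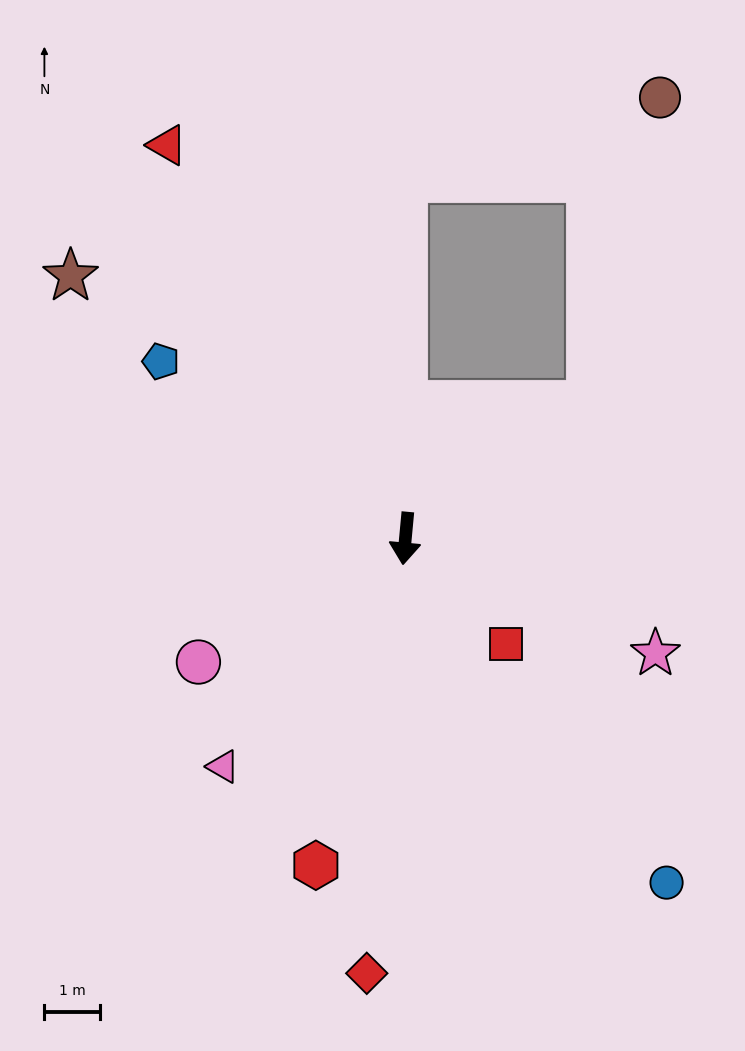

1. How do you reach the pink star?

turn left 71°, forward 5.0 m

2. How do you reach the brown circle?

blocked — turn left 132°, forward 4.1 m, then turn left 40°, forward 5.7 m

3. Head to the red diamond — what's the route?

forward 7.9 m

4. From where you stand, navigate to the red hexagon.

turn right 10°, forward 6.1 m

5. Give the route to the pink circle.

turn right 54°, forward 4.3 m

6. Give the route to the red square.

turn left 49°, forward 2.6 m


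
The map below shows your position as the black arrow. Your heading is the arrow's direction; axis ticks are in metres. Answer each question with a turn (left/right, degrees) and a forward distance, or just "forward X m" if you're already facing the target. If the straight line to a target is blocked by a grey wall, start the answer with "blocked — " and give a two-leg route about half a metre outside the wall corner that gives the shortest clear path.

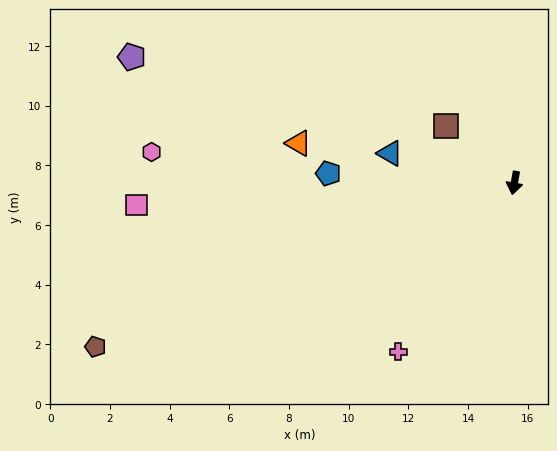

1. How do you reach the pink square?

turn right 77°, forward 12.7 m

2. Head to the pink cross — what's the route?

turn right 24°, forward 6.9 m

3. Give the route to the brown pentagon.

turn right 59°, forward 15.1 m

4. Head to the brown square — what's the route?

turn right 120°, forward 3.0 m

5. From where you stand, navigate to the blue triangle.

turn right 93°, forward 4.3 m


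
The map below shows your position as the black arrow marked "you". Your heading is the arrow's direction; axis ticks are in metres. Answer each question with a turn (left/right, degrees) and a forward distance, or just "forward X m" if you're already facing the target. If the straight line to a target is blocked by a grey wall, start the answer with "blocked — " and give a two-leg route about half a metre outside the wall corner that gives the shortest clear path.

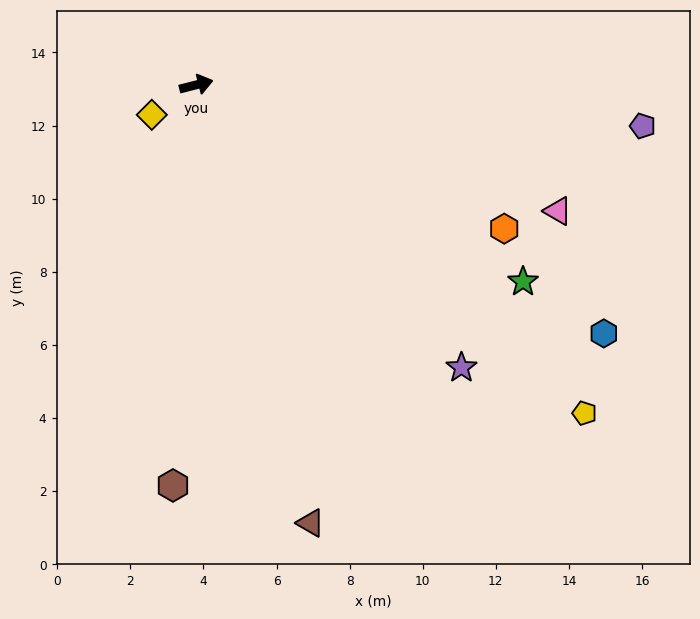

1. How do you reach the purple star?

turn right 61°, forward 10.6 m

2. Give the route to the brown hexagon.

turn right 108°, forward 11.0 m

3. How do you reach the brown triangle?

turn right 90°, forward 12.4 m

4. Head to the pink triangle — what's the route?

turn right 34°, forward 10.5 m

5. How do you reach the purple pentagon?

turn right 20°, forward 12.3 m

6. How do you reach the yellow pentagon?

turn right 55°, forward 13.9 m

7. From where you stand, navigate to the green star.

turn right 45°, forward 10.4 m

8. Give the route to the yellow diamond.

turn right 160°, forward 1.5 m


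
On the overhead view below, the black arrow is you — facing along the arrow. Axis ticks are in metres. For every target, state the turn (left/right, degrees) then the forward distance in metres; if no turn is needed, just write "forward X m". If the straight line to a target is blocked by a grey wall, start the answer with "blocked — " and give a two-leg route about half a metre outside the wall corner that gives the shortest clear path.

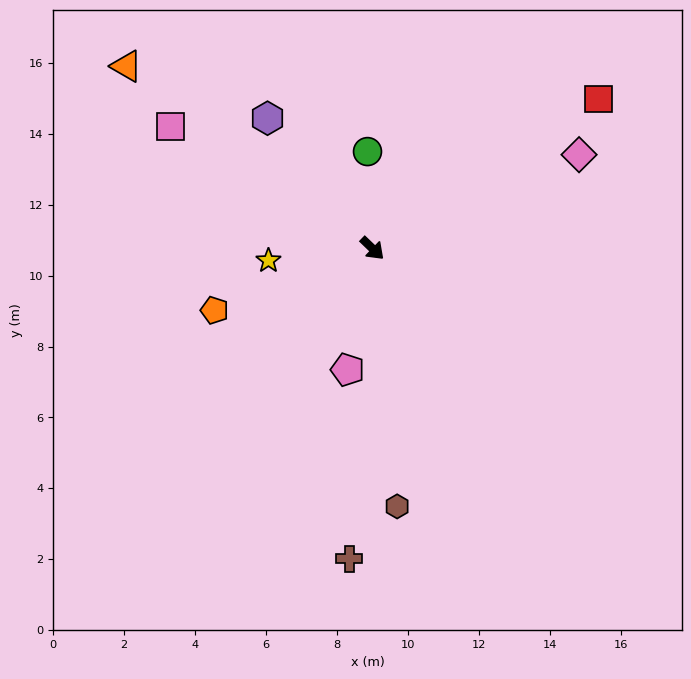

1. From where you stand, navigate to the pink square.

turn right 167°, forward 6.6 m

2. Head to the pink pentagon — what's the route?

turn right 58°, forward 3.5 m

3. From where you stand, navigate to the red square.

turn left 77°, forward 7.6 m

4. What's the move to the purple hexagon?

turn left 173°, forward 4.7 m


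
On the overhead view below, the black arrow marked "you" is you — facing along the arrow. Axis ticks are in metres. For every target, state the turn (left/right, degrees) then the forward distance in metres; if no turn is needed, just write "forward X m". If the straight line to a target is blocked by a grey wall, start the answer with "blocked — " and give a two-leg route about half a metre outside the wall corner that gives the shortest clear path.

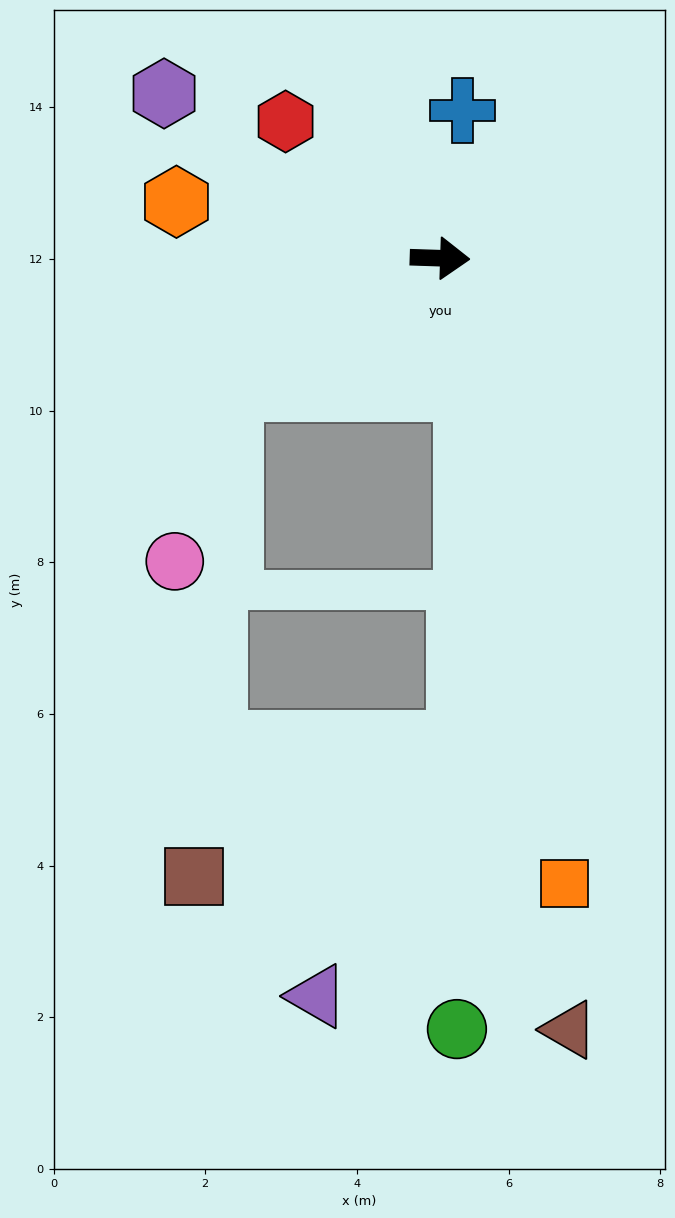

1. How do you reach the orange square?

turn right 77°, forward 8.4 m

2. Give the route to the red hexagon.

turn left 140°, forward 2.7 m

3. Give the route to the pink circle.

blocked — turn right 146°, forward 3.2 m, then turn left 40°, forward 2.4 m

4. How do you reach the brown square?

blocked — turn right 146°, forward 3.2 m, then turn left 53°, forward 6.5 m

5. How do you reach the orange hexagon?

turn left 170°, forward 3.6 m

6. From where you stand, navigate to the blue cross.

turn left 83°, forward 2.0 m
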